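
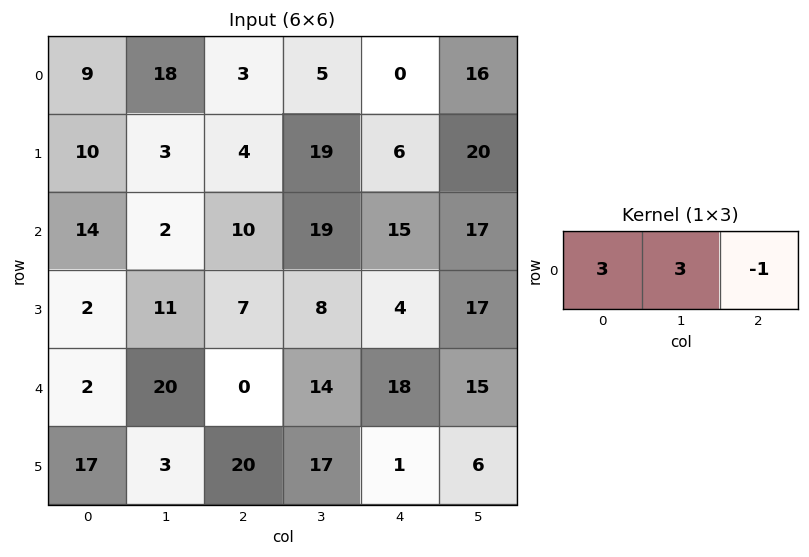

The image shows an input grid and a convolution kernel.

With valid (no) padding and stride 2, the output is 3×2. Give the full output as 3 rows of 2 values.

78 24
38 72
66 24

Output[0,0]: The receptive field on the input at this output position is [9 18 3]. Elementwise product with the kernel and sum: 9·3 + 18·3 + 3·-1.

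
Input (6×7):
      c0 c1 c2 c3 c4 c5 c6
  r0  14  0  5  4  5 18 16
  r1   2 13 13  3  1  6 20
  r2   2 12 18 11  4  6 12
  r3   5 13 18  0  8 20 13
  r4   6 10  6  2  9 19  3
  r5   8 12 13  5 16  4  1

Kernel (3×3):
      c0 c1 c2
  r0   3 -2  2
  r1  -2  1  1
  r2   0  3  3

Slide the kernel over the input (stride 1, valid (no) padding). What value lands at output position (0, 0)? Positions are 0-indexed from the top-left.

The receptive field on the input at this output position is [14 0 5 / 2 13 13 / 2 12 18]. Elementwise product with the kernel and sum: 14·3 + 0·-2 + 5·2 + 2·-2 + 13·1 + 13·1 + 12·3 + 18·3.

164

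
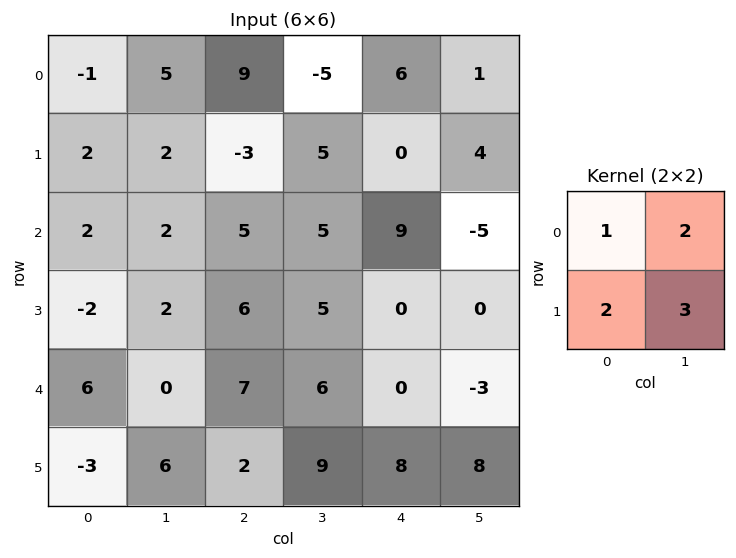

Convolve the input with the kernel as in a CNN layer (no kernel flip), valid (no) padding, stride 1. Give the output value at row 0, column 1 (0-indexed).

18

The receptive field on the input at this output position is [5 9 / 2 -3]. Elementwise product with the kernel and sum: 5·1 + 9·2 + 2·2 + -3·3.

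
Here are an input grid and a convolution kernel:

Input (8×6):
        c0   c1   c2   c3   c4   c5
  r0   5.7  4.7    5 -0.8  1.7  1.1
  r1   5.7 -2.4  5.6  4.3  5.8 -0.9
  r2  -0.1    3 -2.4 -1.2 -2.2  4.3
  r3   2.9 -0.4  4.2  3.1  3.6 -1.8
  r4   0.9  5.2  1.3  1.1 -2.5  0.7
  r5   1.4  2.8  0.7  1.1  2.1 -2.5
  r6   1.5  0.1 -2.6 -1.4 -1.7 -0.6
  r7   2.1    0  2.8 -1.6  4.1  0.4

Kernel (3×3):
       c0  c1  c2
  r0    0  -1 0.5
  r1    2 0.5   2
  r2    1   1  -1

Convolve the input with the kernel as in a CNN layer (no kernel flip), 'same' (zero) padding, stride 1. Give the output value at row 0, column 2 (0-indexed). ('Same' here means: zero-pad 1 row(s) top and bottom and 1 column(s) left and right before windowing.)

The receptive field on the zero-padded input at this output position is [0 0 0 / 4.7 5 -0.8 / -2.4 5.6 4.3]. Elementwise product with the kernel and sum: 0·-1 + 0·0.5 + 4.7·2 + 5·0.5 + -0.8·2 + -2.4·1 + 5.6·1 + 4.3·-1.

9.2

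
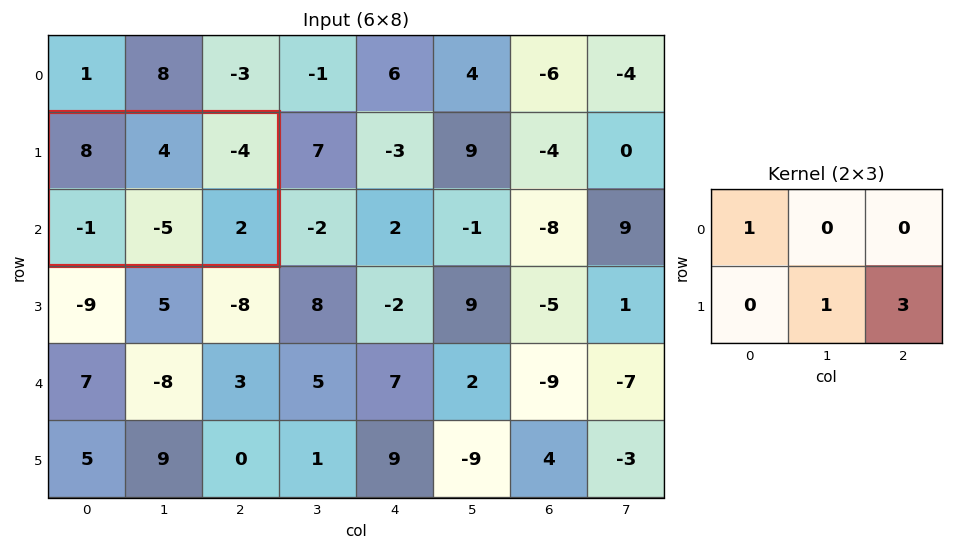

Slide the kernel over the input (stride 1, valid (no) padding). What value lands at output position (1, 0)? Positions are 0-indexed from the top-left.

9

The receptive field on the input at this output position is [8 4 -4 / -1 -5 2]. Elementwise product with the kernel and sum: 8·1 + -5·1 + 2·3.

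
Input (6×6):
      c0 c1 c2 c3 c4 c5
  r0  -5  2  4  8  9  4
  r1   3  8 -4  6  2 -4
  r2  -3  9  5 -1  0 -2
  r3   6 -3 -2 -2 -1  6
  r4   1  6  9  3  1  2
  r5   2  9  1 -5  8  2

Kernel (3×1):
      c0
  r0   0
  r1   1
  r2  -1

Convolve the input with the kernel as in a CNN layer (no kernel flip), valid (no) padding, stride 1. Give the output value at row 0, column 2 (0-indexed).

-9

The receptive field on the input at this output position is [4 / -4 / 5]. Elementwise product with the kernel and sum: -4·1 + 5·-1.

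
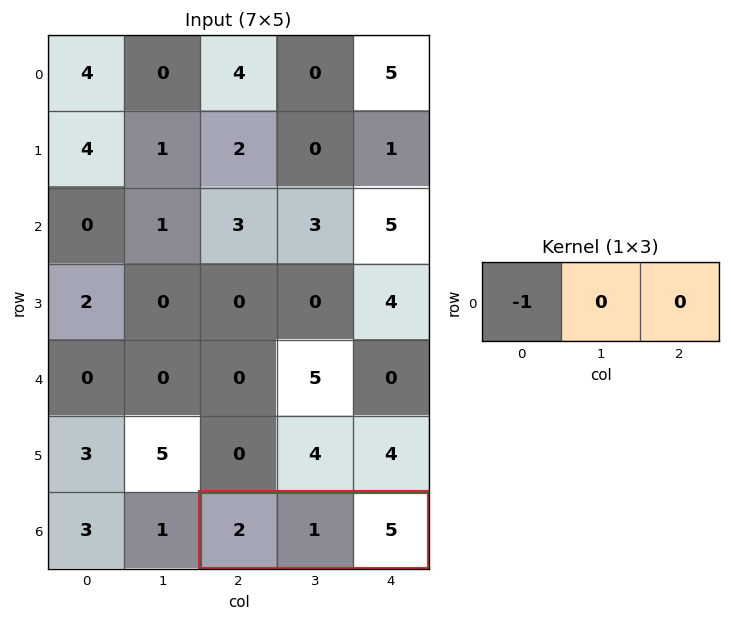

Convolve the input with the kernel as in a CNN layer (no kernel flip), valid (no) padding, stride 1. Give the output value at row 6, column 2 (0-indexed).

The receptive field on the input at this output position is [2 1 5]. Elementwise product with the kernel and sum: 2·-1.

-2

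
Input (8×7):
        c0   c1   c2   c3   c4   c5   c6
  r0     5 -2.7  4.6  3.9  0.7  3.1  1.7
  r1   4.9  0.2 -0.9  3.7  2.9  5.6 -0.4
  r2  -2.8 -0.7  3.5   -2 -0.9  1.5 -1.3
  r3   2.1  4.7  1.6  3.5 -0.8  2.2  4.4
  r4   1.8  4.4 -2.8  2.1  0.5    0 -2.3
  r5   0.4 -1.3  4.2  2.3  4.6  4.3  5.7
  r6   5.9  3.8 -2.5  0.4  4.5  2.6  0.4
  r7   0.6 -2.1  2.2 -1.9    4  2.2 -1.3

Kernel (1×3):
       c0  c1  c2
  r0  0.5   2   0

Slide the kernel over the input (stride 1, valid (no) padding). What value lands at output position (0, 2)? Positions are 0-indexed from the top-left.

The receptive field on the input at this output position is [4.6 3.9 0.7]. Elementwise product with the kernel and sum: 4.6·0.5 + 3.9·2.

10.1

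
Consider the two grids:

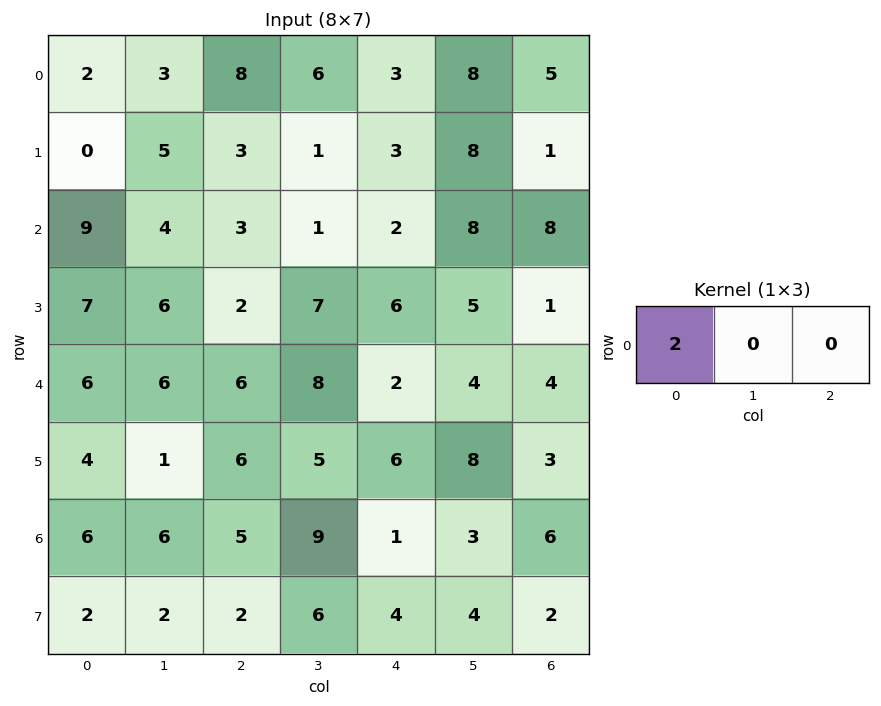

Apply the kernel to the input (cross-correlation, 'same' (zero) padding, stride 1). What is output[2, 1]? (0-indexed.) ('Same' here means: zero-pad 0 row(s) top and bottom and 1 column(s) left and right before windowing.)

The receptive field on the zero-padded input at this output position is [9 4 3]. Elementwise product with the kernel and sum: 9·2.

18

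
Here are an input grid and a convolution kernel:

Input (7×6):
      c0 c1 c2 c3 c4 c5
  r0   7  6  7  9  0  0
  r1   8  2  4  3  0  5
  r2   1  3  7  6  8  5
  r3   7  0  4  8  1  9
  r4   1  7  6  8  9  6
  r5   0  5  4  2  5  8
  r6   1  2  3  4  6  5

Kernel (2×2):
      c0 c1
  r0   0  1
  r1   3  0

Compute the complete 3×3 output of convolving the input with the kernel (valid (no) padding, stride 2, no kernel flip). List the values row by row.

30 21 0
24 18 8
7 20 21

Output[0,0]: The receptive field on the input at this output position is [7 6 / 8 2]. Elementwise product with the kernel and sum: 6·1 + 8·3.
Output[0,1]: The receptive field on the input at this output position is [7 9 / 4 3]. Elementwise product with the kernel and sum: 9·1 + 4·3.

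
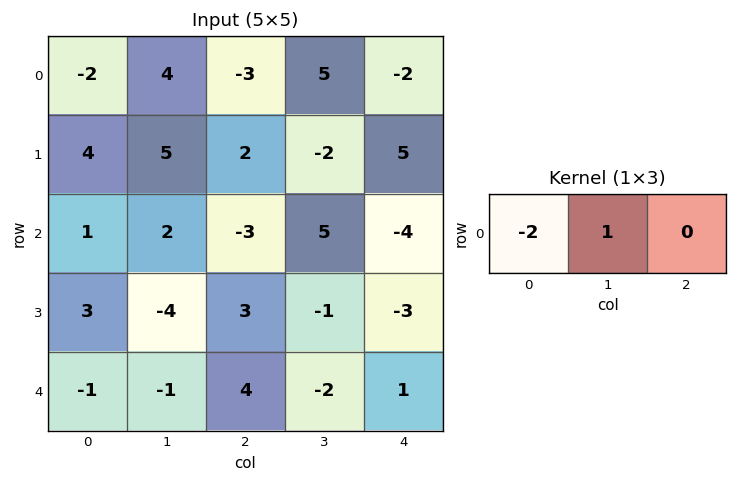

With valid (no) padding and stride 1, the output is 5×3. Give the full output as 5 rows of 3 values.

Output[0,0]: The receptive field on the input at this output position is [-2 4 -3]. Elementwise product with the kernel and sum: -2·-2 + 4·1.
Output[0,1]: The receptive field on the input at this output position is [4 -3 5]. Elementwise product with the kernel and sum: 4·-2 + -3·1.

8 -11 11
-3 -8 -6
0 -7 11
-10 11 -7
1 6 -10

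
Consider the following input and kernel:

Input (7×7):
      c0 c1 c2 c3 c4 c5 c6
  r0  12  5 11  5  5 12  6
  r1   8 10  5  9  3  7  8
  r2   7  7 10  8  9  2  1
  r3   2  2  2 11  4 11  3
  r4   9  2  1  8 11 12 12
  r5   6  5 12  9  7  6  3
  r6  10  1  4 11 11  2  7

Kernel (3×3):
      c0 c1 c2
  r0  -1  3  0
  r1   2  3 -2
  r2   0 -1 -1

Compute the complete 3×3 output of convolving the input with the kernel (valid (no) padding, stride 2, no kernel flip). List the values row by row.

22 18 39
17 24 8
-5 38 42

Output[0,0]: The receptive field on the input at this output position is [12 5 11 / 8 10 5 / 7 7 10]. Elementwise product with the kernel and sum: 12·-1 + 5·3 + 8·2 + 10·3 + 5·-2 + 7·-1 + 10·-1.
Output[0,1]: The receptive field on the input at this output position is [11 5 5 / 5 9 3 / 10 8 9]. Elementwise product with the kernel and sum: 11·-1 + 5·3 + 5·2 + 9·3 + 3·-2 + 8·-1 + 9·-1.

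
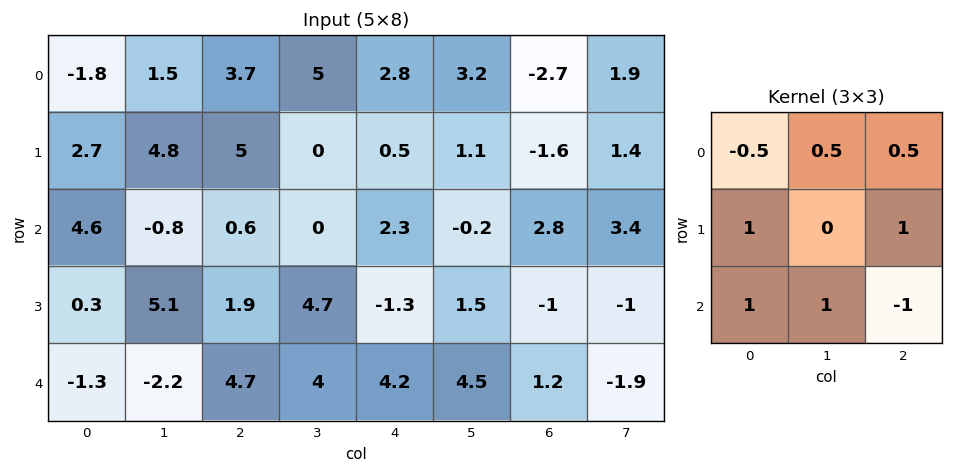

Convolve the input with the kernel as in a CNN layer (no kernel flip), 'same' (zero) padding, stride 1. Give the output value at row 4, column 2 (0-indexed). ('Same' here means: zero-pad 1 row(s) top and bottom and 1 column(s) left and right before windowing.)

2.55

The receptive field on the zero-padded input at this output position is [5.1 1.9 4.7 / -2.2 4.7 4 / 0 0 0]. Elementwise product with the kernel and sum: 5.1·-0.5 + 1.9·0.5 + 4.7·0.5 + -2.2·1 + 4·1 + 0·1 + 0·1 + 0·-1.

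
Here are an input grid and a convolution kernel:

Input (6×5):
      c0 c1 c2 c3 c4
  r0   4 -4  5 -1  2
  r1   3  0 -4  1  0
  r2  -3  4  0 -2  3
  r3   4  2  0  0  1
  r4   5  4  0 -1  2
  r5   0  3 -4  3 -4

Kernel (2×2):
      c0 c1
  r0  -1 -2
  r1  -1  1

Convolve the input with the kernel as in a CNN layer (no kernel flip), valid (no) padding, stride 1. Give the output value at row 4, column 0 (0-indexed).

-10

The receptive field on the input at this output position is [5 4 / 0 3]. Elementwise product with the kernel and sum: 5·-1 + 4·-2 + 0·-1 + 3·1.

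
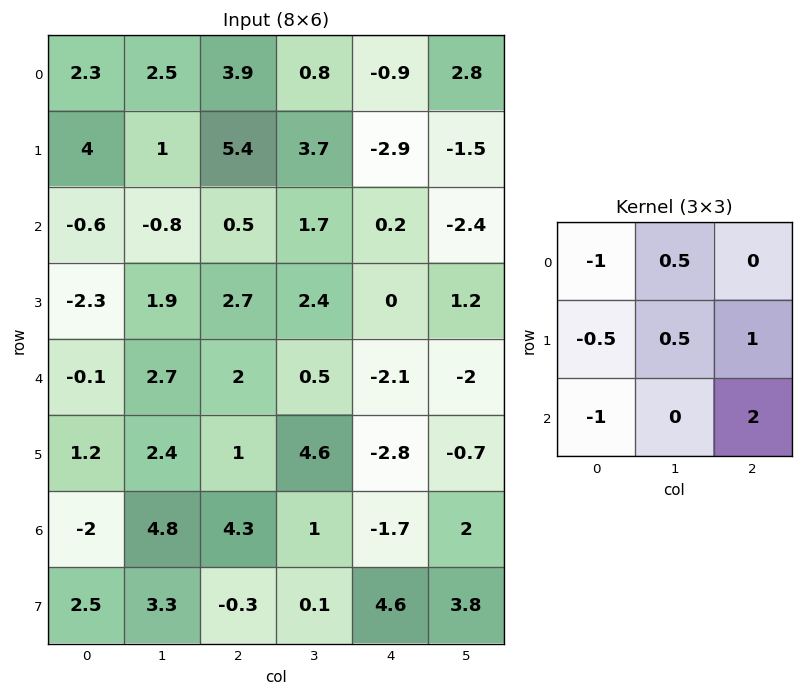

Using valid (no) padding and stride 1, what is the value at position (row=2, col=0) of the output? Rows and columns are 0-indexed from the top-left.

The receptive field on the input at this output position is [-0.6 -0.8 0.5 / -2.3 1.9 2.7 / -0.1 2.7 2]. Elementwise product with the kernel and sum: -0.6·-1 + -0.8·0.5 + -2.3·-0.5 + 1.9·0.5 + 2.7·1 + -0.1·-1 + 2·2.

9.1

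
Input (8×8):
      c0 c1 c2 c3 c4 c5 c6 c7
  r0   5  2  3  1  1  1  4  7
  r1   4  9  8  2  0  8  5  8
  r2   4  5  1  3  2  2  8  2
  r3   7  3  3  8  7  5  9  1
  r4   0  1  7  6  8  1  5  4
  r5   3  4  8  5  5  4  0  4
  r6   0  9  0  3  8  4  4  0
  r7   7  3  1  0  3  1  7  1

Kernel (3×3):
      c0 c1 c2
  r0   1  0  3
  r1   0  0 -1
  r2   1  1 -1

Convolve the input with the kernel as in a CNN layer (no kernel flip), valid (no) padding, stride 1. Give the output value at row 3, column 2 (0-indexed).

The receptive field on the input at this output position is [3 8 7 / 7 6 8 / 8 5 5]. Elementwise product with the kernel and sum: 3·1 + 7·3 + 8·-1 + 8·1 + 5·1 + 5·-1.

24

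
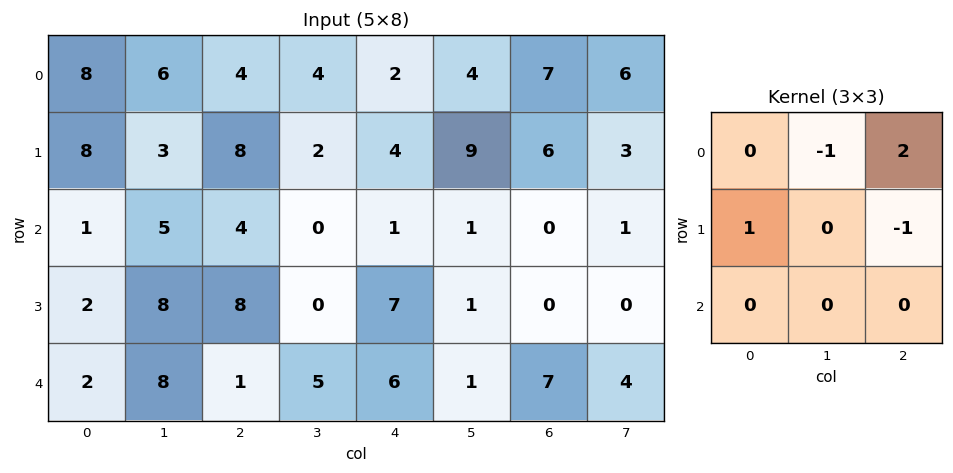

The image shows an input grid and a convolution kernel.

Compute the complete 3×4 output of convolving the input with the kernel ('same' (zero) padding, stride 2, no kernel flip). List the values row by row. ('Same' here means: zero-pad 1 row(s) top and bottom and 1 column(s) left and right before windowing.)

-6 2 0 -2
-7 1 13 0
6 -5 -1 -3

Output[0,0]: The receptive field on the zero-padded input at this output position is [0 0 0 / 0 8 6 / 0 8 3]. Elementwise product with the kernel and sum: 0·-1 + 0·2 + 0·1 + 6·-1.
Output[0,1]: The receptive field on the zero-padded input at this output position is [0 0 0 / 6 4 4 / 3 8 2]. Elementwise product with the kernel and sum: 0·-1 + 0·2 + 6·1 + 4·-1.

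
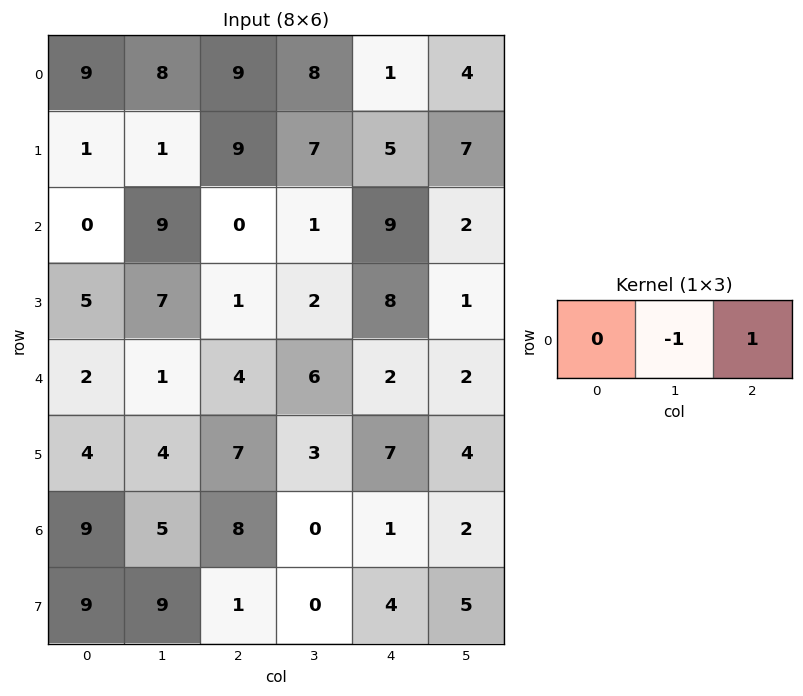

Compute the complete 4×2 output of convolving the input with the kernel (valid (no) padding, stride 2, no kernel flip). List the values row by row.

Output[0,0]: The receptive field on the input at this output position is [9 8 9]. Elementwise product with the kernel and sum: 8·-1 + 9·1.
Output[0,1]: The receptive field on the input at this output position is [9 8 1]. Elementwise product with the kernel and sum: 8·-1 + 1·1.

1 -7
-9 8
3 -4
3 1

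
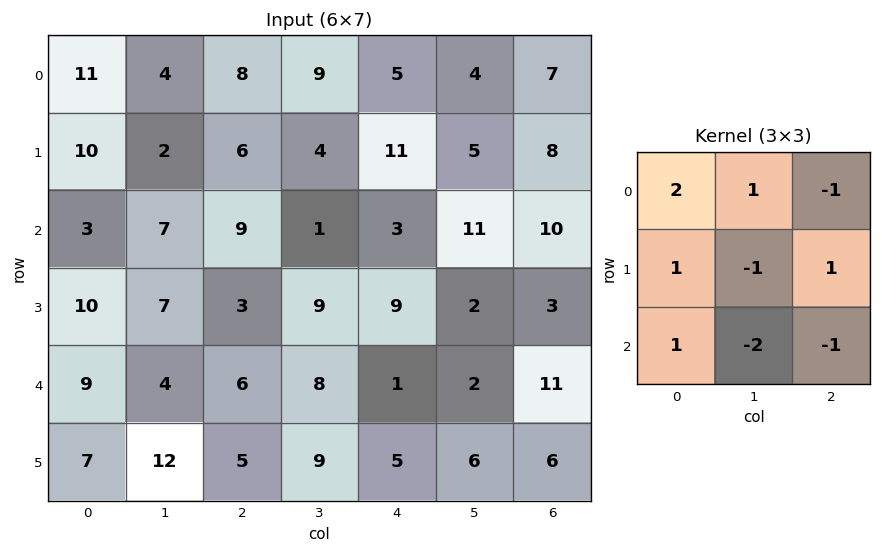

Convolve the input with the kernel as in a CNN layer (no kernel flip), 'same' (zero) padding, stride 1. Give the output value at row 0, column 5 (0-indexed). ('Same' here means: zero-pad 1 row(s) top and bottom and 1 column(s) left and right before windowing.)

1

The receptive field on the zero-padded input at this output position is [0 0 0 / 5 4 7 / 11 5 8]. Elementwise product with the kernel and sum: 0·2 + 0·1 + 0·-1 + 5·1 + 4·-1 + 7·1 + 11·1 + 5·-2 + 8·-1.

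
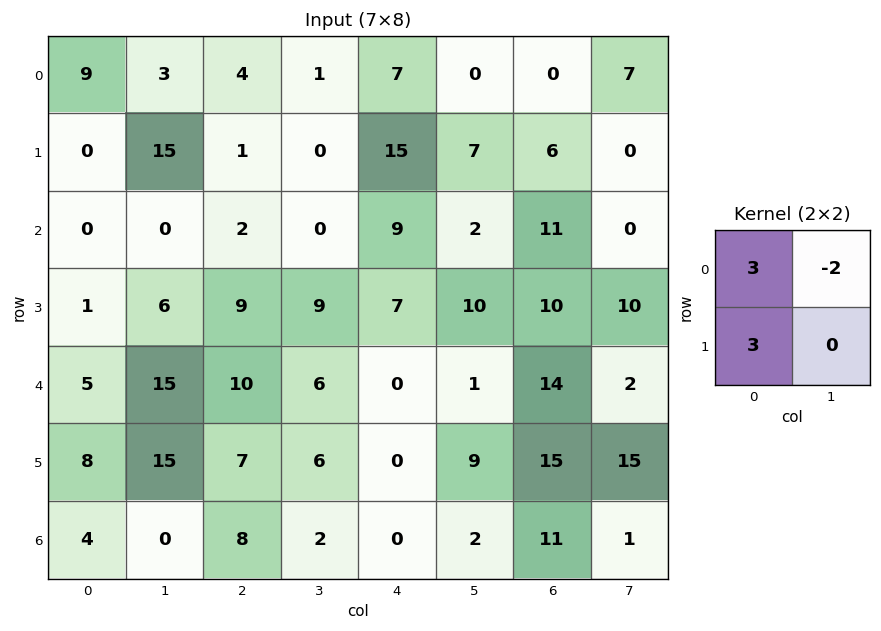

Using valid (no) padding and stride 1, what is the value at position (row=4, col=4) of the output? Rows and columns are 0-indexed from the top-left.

-2

The receptive field on the input at this output position is [0 1 / 0 9]. Elementwise product with the kernel and sum: 0·3 + 1·-2 + 0·3.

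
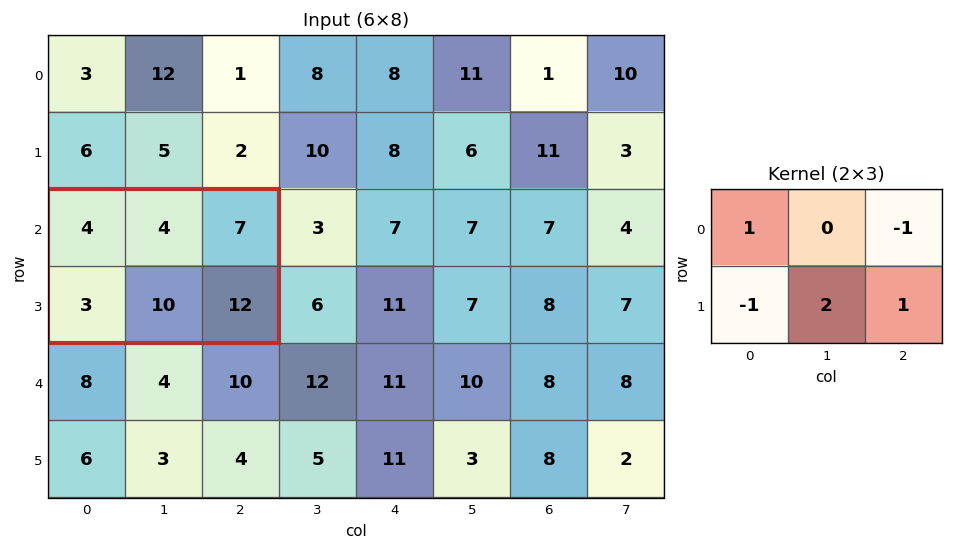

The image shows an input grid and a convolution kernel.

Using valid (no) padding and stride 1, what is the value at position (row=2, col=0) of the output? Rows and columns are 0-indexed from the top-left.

The receptive field on the input at this output position is [4 4 7 / 3 10 12]. Elementwise product with the kernel and sum: 4·1 + 7·-1 + 3·-1 + 10·2 + 12·1.

26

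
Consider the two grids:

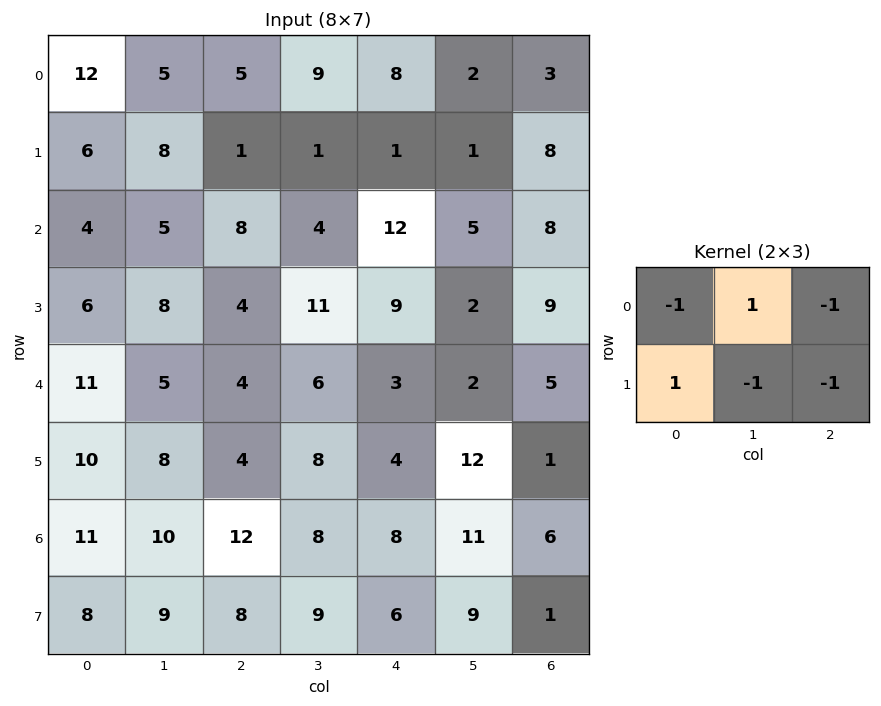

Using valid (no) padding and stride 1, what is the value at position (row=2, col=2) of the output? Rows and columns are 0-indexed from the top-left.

The receptive field on the input at this output position is [8 4 12 / 4 11 9]. Elementwise product with the kernel and sum: 8·-1 + 4·1 + 12·-1 + 4·1 + 11·-1 + 9·-1.

-32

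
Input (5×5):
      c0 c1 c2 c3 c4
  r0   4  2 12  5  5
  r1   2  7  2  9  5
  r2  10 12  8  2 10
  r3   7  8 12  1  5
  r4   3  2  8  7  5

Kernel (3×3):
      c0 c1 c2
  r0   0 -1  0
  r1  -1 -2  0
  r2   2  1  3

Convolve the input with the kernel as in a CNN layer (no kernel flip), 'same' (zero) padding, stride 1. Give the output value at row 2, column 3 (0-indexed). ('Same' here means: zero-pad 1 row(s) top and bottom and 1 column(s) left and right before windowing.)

19

The receptive field on the zero-padded input at this output position is [2 9 5 / 8 2 10 / 12 1 5]. Elementwise product with the kernel and sum: 9·-1 + 8·-1 + 2·-2 + 12·2 + 1·1 + 5·3.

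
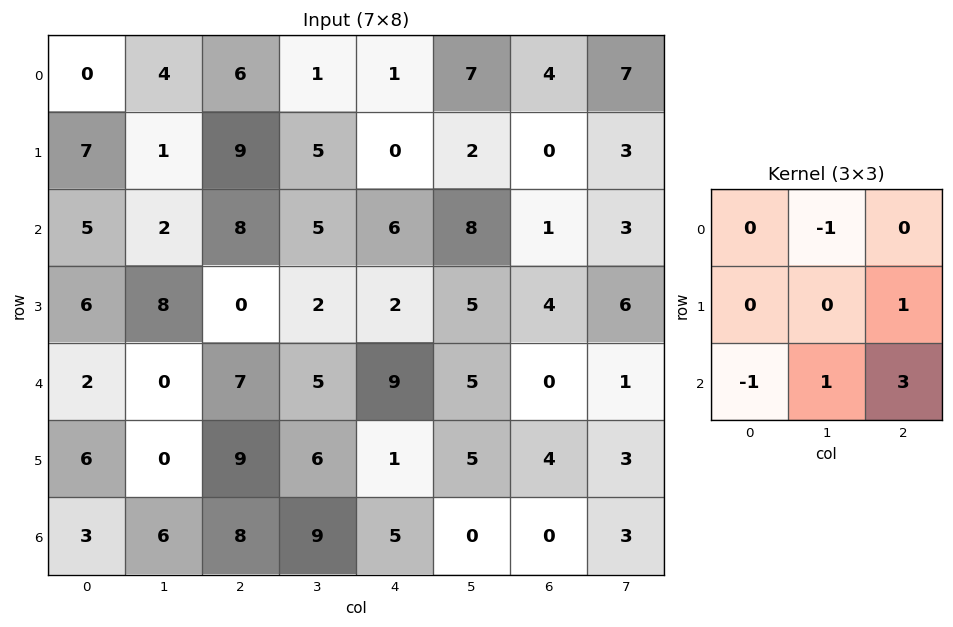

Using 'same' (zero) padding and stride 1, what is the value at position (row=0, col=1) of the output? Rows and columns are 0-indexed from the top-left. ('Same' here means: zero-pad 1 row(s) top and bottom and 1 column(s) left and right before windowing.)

27

The receptive field on the zero-padded input at this output position is [0 0 0 / 0 4 6 / 7 1 9]. Elementwise product with the kernel and sum: 0·-1 + 6·1 + 7·-1 + 1·1 + 9·3.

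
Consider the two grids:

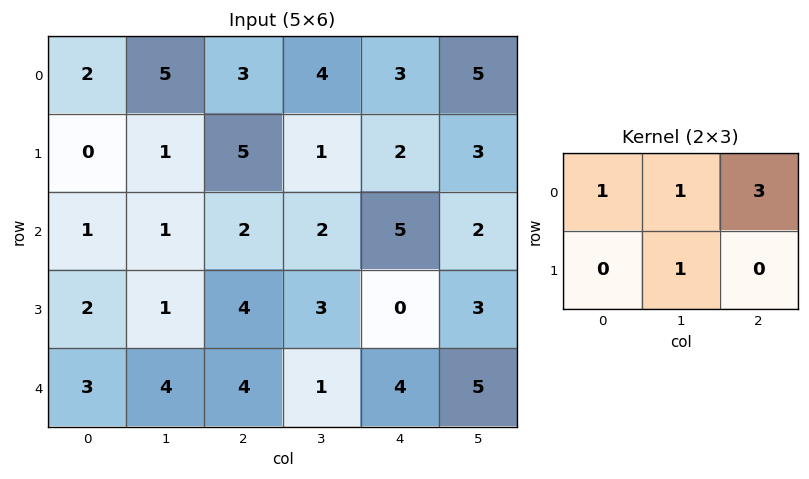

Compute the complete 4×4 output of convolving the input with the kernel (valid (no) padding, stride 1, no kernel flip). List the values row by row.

Output[0,0]: The receptive field on the input at this output position is [2 5 3 / 0 1 5]. Elementwise product with the kernel and sum: 2·1 + 5·1 + 3·3 + 1·1.

17 25 17 24
17 11 14 17
9 13 22 13
19 18 8 16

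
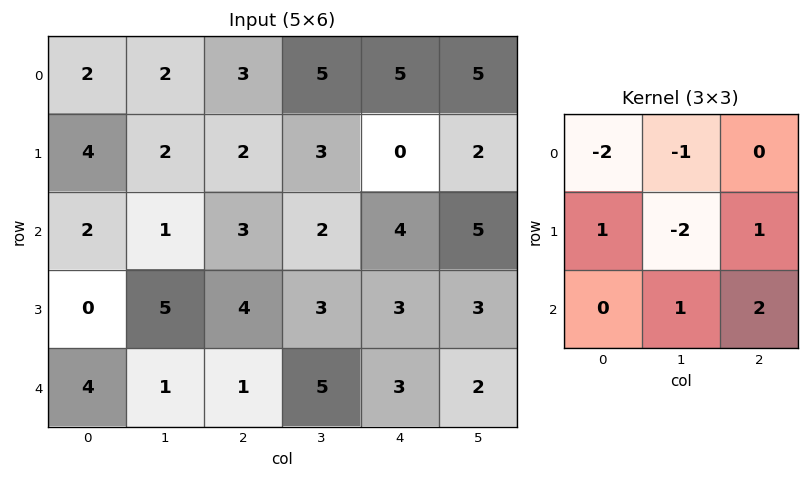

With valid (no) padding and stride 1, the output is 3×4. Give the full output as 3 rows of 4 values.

3 1 -5 4
6 1 5 2
-8 6 4 -1

Output[0,0]: The receptive field on the input at this output position is [2 2 3 / 4 2 2 / 2 1 3]. Elementwise product with the kernel and sum: 2·-2 + 2·-1 + 4·1 + 2·-2 + 2·1 + 1·1 + 3·2.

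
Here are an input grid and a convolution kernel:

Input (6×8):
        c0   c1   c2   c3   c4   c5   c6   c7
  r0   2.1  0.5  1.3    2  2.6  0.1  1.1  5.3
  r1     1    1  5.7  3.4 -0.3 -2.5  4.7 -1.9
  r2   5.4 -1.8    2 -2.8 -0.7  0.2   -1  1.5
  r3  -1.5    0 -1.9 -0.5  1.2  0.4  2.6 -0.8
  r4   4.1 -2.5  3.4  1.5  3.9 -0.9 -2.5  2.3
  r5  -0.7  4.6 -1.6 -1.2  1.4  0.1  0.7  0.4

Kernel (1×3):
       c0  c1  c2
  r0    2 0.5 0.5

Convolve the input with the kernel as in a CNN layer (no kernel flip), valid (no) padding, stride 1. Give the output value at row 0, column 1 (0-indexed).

2.65

The receptive field on the input at this output position is [0.5 1.3 2]. Elementwise product with the kernel and sum: 0.5·2 + 1.3·0.5 + 2·0.5.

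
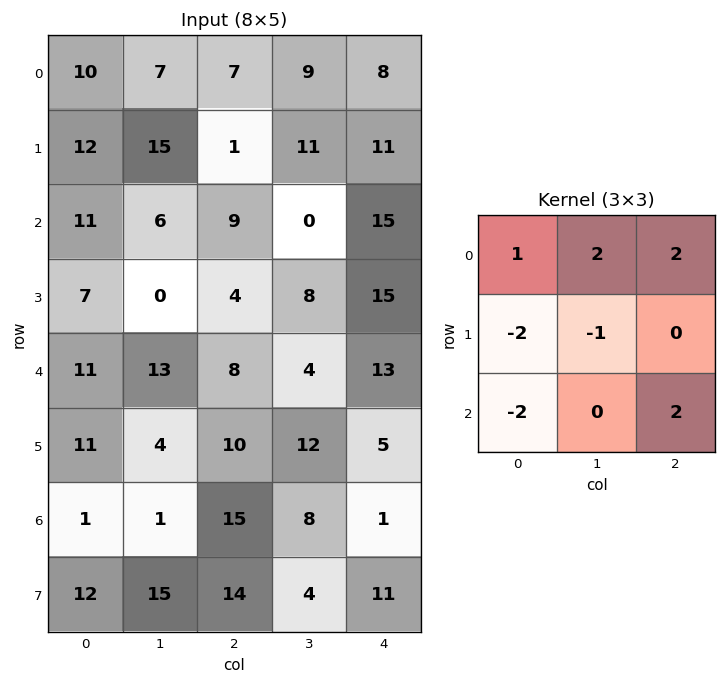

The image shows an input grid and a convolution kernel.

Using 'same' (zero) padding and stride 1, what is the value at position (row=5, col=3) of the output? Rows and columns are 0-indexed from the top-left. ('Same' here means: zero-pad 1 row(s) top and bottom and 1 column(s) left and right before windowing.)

-18

The receptive field on the zero-padded input at this output position is [8 4 13 / 10 12 5 / 15 8 1]. Elementwise product with the kernel and sum: 8·1 + 4·2 + 13·2 + 10·-2 + 12·-1 + 15·-2 + 1·2.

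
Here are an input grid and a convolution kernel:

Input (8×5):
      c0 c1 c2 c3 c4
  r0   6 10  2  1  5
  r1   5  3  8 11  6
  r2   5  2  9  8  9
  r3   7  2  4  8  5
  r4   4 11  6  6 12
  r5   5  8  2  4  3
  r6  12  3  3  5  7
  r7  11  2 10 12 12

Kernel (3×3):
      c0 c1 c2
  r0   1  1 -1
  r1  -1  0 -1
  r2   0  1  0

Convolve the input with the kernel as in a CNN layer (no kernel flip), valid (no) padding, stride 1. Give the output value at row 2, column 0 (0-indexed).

-2

The receptive field on the input at this output position is [5 2 9 / 7 2 4 / 4 11 6]. Elementwise product with the kernel and sum: 5·1 + 2·1 + 9·-1 + 7·-1 + 4·-1 + 11·1.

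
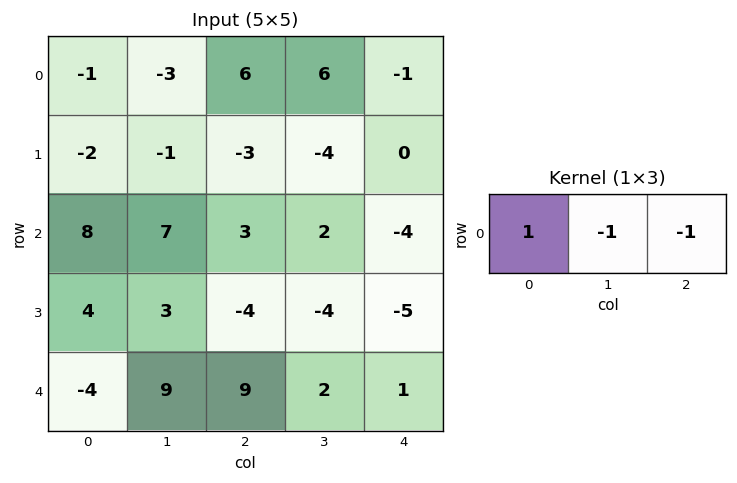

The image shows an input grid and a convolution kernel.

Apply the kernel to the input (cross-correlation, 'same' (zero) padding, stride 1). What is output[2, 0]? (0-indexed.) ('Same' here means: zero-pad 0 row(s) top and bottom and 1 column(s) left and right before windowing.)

The receptive field on the zero-padded input at this output position is [0 8 7]. Elementwise product with the kernel and sum: 0·1 + 8·-1 + 7·-1.

-15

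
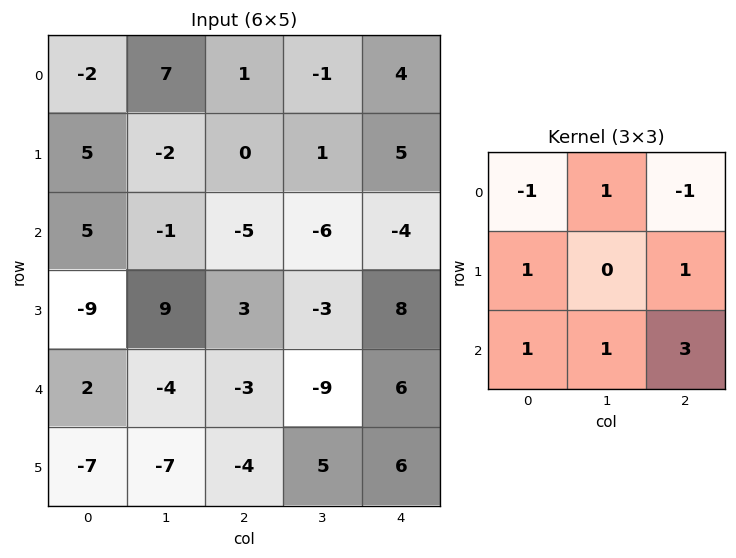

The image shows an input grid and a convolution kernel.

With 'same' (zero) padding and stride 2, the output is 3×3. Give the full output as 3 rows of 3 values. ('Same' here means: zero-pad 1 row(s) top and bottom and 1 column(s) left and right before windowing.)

Output[0,0]: The receptive field on the zero-padded input at this output position is [0 0 0 / 0 -2 7 / 0 5 -2]. Elementwise product with the kernel and sum: 0·-1 + 0·1 + 0·-1 + 0·1 + 7·1 + 0·1 + 5·1 + -2·3.
Output[0,1]: The receptive field on the zero-padded input at this output position is [0 0 0 / 7 1 -1 / -2 0 1]. Elementwise product with the kernel and sum: 0·-1 + 0·1 + 0·-1 + 7·1 + -1·1 + -2·1 + 0·1 + 1·3.

6 7 5
24 -3 3
-50 -12 13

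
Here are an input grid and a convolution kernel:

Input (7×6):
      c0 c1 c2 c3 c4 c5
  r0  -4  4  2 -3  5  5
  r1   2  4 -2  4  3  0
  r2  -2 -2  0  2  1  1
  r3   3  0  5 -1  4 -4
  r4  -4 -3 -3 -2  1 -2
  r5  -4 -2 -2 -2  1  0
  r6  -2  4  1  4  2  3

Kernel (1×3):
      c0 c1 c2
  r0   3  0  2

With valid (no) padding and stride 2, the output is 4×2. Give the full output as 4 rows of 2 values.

-8 16
-6 2
-18 -7
-4 7

Output[0,0]: The receptive field on the input at this output position is [-4 4 2]. Elementwise product with the kernel and sum: -4·3 + 2·2.
Output[0,1]: The receptive field on the input at this output position is [2 -3 5]. Elementwise product with the kernel and sum: 2·3 + 5·2.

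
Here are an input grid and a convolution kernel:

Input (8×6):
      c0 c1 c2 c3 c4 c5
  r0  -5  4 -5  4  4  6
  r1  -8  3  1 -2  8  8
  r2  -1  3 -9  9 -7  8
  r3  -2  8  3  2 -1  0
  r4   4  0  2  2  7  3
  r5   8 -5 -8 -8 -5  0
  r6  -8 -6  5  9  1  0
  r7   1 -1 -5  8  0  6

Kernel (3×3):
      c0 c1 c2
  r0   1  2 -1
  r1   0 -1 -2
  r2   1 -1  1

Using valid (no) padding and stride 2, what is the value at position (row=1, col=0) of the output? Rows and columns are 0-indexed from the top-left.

6

The receptive field on the input at this output position is [-1 3 -9 / -2 8 3 / 4 0 2]. Elementwise product with the kernel and sum: -1·1 + 3·2 + -9·-1 + 8·-1 + 3·-2 + 4·1 + 0·-1 + 2·1.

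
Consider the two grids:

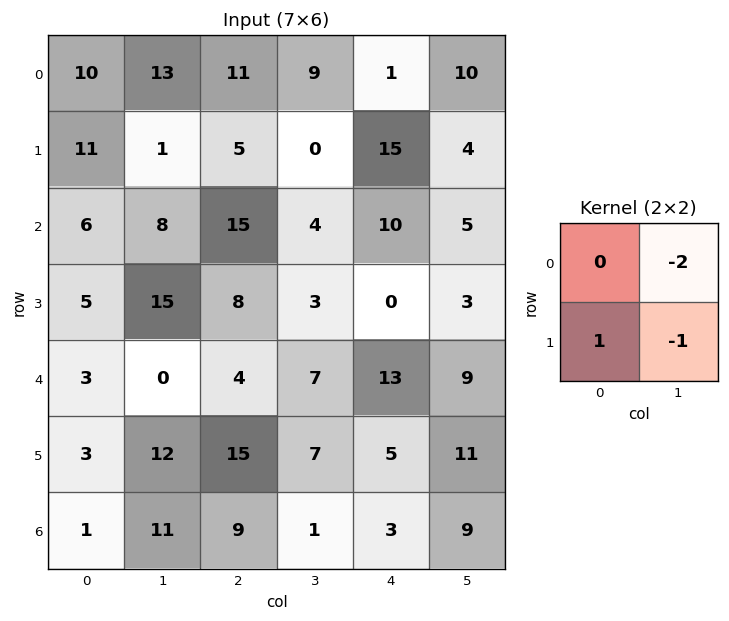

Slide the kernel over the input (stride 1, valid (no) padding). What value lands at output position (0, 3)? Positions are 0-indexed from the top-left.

The receptive field on the input at this output position is [9 1 / 0 15]. Elementwise product with the kernel and sum: 1·-2 + 0·1 + 15·-1.

-17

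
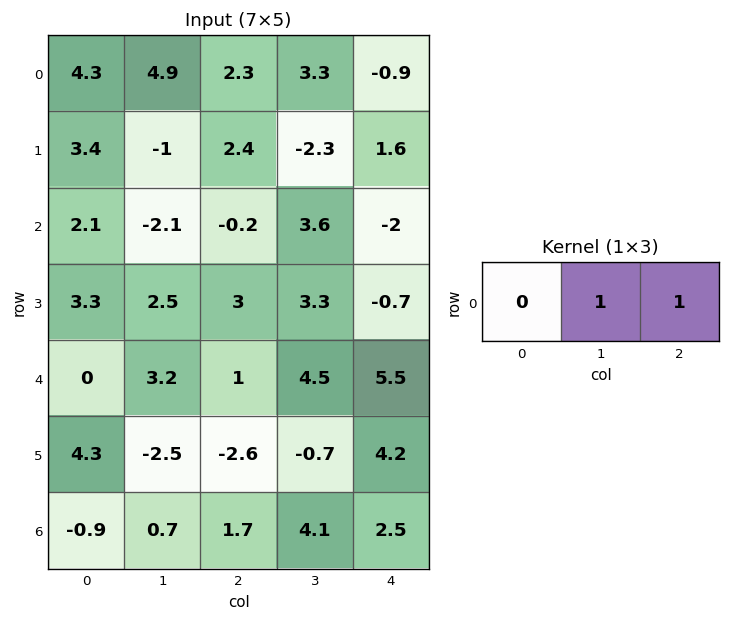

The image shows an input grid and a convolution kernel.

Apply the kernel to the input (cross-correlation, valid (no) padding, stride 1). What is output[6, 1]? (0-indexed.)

The receptive field on the input at this output position is [0.7 1.7 4.1]. Elementwise product with the kernel and sum: 1.7·1 + 4.1·1.

5.8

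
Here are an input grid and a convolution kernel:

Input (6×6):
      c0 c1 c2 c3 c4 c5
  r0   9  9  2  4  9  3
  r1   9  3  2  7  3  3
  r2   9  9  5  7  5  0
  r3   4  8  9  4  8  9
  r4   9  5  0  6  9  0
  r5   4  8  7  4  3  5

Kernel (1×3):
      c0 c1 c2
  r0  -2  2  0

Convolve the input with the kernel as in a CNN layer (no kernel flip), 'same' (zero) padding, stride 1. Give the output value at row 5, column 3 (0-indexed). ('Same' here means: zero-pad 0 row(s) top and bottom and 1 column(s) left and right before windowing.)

The receptive field on the zero-padded input at this output position is [7 4 3]. Elementwise product with the kernel and sum: 7·-2 + 4·2.

-6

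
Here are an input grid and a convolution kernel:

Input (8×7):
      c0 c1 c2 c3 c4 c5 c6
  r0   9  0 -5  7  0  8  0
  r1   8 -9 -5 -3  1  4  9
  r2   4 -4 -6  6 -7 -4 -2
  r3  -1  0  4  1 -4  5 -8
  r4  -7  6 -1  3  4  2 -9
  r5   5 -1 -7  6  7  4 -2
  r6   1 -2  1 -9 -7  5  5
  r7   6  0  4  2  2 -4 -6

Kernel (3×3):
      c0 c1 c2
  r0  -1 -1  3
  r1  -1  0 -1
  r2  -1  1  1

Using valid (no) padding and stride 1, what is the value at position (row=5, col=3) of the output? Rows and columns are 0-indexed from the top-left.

-1

The receptive field on the input at this output position is [6 7 4 / -9 -7 5 / 2 2 -4]. Elementwise product with the kernel and sum: 6·-1 + 7·-1 + 4·3 + -9·-1 + 5·-1 + 2·-1 + 2·1 + -4·1.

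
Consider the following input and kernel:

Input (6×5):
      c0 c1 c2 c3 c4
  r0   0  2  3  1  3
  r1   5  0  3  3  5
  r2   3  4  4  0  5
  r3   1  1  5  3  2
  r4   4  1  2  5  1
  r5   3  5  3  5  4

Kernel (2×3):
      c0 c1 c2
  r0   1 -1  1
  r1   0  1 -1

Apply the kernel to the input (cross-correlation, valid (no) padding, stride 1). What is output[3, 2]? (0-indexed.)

8

The receptive field on the input at this output position is [5 3 2 / 2 5 1]. Elementwise product with the kernel and sum: 5·1 + 3·-1 + 2·1 + 5·1 + 1·-1.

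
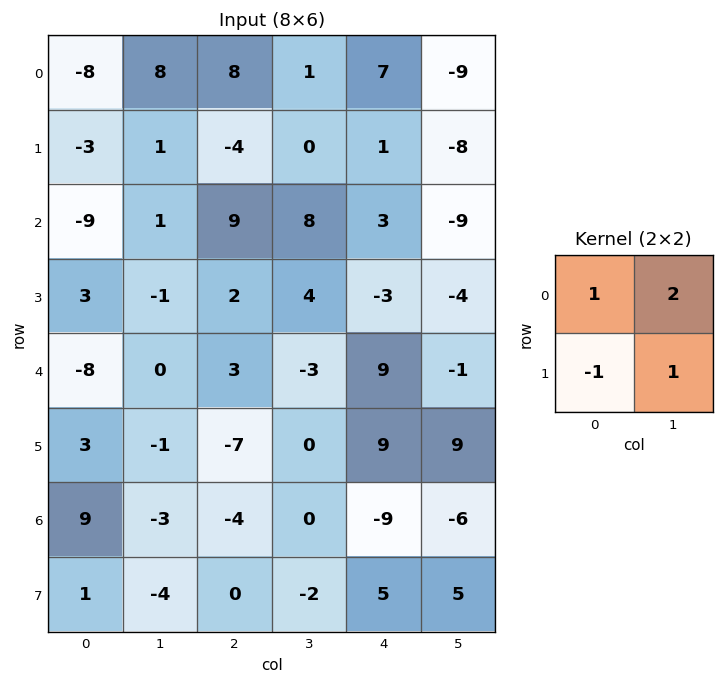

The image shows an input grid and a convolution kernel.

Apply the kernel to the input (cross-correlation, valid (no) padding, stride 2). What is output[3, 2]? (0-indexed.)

The receptive field on the input at this output position is [-9 -6 / 5 5]. Elementwise product with the kernel and sum: -9·1 + -6·2 + 5·-1 + 5·1.

-21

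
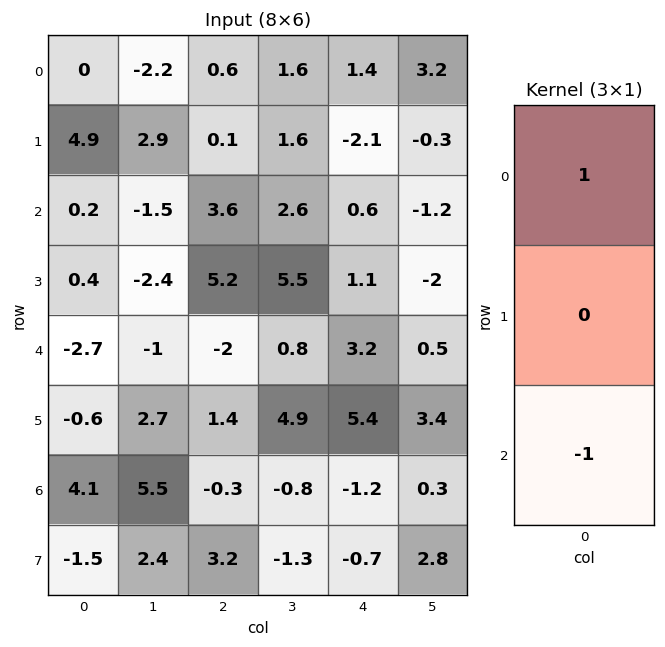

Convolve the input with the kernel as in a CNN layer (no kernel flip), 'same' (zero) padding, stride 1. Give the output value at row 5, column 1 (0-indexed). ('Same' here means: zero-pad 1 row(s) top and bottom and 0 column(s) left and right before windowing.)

-6.5

The receptive field on the zero-padded input at this output position is [-1 / 2.7 / 5.5]. Elementwise product with the kernel and sum: -1·1 + 5.5·-1.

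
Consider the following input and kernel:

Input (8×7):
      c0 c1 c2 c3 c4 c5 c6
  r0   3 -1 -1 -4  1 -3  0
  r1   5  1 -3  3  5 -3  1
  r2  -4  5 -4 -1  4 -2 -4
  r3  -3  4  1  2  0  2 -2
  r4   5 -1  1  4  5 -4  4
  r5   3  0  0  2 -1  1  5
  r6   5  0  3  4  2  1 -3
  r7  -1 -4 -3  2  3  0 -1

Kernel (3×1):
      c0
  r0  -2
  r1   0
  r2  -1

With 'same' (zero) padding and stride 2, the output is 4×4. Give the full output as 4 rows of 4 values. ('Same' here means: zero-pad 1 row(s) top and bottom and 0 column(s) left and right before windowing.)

-5 3 -5 -1
-7 5 -10 0
3 -2 1 -1
-5 3 -1 -9

Output[0,0]: The receptive field on the zero-padded input at this output position is [0 / 3 / 5]. Elementwise product with the kernel and sum: 0·-2 + 5·-1.
Output[0,1]: The receptive field on the zero-padded input at this output position is [0 / -1 / -3]. Elementwise product with the kernel and sum: 0·-2 + -3·-1.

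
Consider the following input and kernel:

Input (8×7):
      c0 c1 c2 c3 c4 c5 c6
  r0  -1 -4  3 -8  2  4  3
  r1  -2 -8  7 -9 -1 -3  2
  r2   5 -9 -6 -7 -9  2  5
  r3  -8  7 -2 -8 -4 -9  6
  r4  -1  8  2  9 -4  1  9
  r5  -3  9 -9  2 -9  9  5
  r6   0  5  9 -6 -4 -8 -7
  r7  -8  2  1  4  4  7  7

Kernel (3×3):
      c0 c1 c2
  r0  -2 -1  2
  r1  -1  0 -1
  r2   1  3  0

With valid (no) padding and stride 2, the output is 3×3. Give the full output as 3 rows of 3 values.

-15 -27 -6
20 36 23
25 -12 1

Output[0,0]: The receptive field on the input at this output position is [-1 -4 3 / -2 -8 7 / 5 -9 -6]. Elementwise product with the kernel and sum: -1·-2 + -4·-1 + 3·2 + -2·-1 + 7·-1 + 5·1 + -9·3.
Output[0,1]: The receptive field on the input at this output position is [3 -8 2 / 7 -9 -1 / -6 -7 -9]. Elementwise product with the kernel and sum: 3·-2 + -8·-1 + 2·2 + 7·-1 + -1·-1 + -6·1 + -7·3.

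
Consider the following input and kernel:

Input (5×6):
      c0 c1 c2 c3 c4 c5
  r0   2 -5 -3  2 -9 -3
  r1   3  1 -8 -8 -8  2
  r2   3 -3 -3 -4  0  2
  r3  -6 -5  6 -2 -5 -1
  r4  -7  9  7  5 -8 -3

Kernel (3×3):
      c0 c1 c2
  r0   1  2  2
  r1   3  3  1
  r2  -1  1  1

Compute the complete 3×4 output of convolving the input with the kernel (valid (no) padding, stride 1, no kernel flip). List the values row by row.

-19 -40 -74 -62
-7 -44 -74 -34
-13 -13 -14 -38

Output[0,0]: The receptive field on the input at this output position is [2 -5 -3 / 3 1 -8 / 3 -3 -3]. Elementwise product with the kernel and sum: 2·1 + -5·2 + -3·2 + 3·3 + 1·3 + -8·1 + 3·-1 + -3·1 + -3·1.
Output[0,1]: The receptive field on the input at this output position is [-5 -3 2 / 1 -8 -8 / -3 -3 -4]. Elementwise product with the kernel and sum: -5·1 + -3·2 + 2·2 + 1·3 + -8·3 + -8·1 + -3·-1 + -3·1 + -4·1.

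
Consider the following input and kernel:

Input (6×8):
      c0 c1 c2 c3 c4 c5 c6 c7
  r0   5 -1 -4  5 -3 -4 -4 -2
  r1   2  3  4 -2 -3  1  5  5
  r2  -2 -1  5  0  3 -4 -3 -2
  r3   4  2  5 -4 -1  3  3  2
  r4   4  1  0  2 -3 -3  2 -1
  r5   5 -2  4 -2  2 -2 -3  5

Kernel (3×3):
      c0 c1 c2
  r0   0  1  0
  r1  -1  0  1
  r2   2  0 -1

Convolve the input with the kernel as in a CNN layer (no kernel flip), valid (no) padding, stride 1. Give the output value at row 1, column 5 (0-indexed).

11

The receptive field on the input at this output position is [1 5 5 / -4 -3 -2 / 3 3 2]. Elementwise product with the kernel and sum: 5·1 + -4·-1 + -2·1 + 3·2 + 2·-1.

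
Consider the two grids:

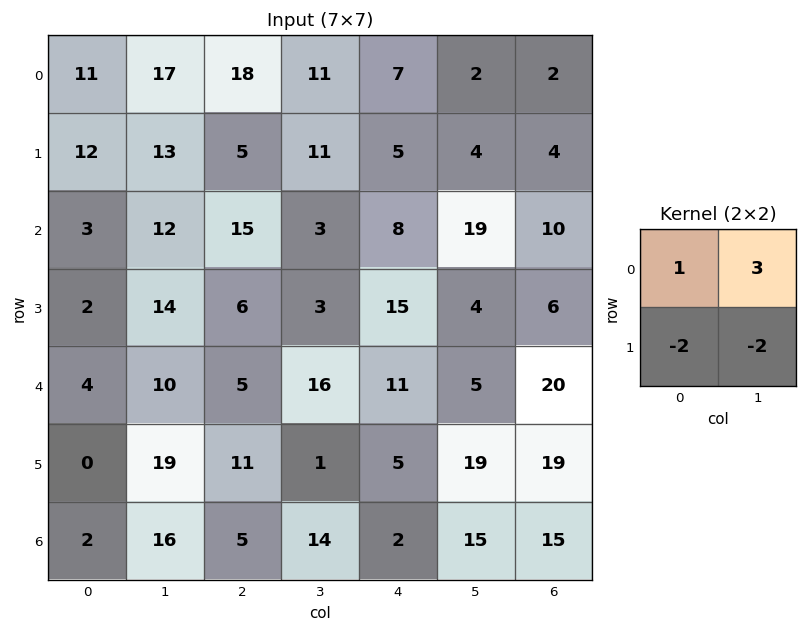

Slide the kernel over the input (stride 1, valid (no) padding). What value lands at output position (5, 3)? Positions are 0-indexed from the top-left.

-16

The receptive field on the input at this output position is [1 5 / 14 2]. Elementwise product with the kernel and sum: 1·1 + 5·3 + 14·-2 + 2·-2.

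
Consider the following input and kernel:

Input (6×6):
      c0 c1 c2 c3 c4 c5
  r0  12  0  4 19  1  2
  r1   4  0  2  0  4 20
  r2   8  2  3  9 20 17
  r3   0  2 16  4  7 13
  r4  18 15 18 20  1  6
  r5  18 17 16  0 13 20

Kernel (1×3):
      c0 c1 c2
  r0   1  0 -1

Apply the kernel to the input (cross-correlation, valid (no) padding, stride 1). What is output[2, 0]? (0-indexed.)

5

The receptive field on the input at this output position is [8 2 3]. Elementwise product with the kernel and sum: 8·1 + 3·-1.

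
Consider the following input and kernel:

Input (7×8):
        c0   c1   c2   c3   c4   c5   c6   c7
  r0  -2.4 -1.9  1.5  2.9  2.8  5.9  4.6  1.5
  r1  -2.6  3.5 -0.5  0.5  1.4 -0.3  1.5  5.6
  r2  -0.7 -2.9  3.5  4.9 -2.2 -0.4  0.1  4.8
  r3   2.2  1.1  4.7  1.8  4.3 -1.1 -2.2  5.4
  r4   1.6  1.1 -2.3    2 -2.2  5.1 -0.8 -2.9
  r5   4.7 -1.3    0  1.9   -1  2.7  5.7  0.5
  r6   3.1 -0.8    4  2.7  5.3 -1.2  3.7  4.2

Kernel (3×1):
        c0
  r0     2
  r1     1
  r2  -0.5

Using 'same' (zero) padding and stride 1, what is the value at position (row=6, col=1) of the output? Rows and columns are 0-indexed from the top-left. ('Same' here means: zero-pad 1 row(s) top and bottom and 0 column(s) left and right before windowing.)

-3.4

The receptive field on the zero-padded input at this output position is [-1.3 / -0.8 / 0]. Elementwise product with the kernel and sum: -1.3·2 + -0.8·1 + 0·-0.5.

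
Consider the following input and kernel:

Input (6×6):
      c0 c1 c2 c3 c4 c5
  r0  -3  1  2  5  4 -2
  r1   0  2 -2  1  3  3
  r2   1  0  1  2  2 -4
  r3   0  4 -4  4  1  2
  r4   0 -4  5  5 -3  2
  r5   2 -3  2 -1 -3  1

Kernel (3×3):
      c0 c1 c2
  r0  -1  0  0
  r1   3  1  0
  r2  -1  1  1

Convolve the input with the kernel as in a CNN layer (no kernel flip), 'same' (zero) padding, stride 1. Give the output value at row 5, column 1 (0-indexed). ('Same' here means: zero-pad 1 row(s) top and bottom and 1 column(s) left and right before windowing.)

3

The receptive field on the zero-padded input at this output position is [0 -4 5 / 2 -3 2 / 0 0 0]. Elementwise product with the kernel and sum: 0·-1 + 2·3 + -3·1 + 0·-1 + 0·1 + 0·1.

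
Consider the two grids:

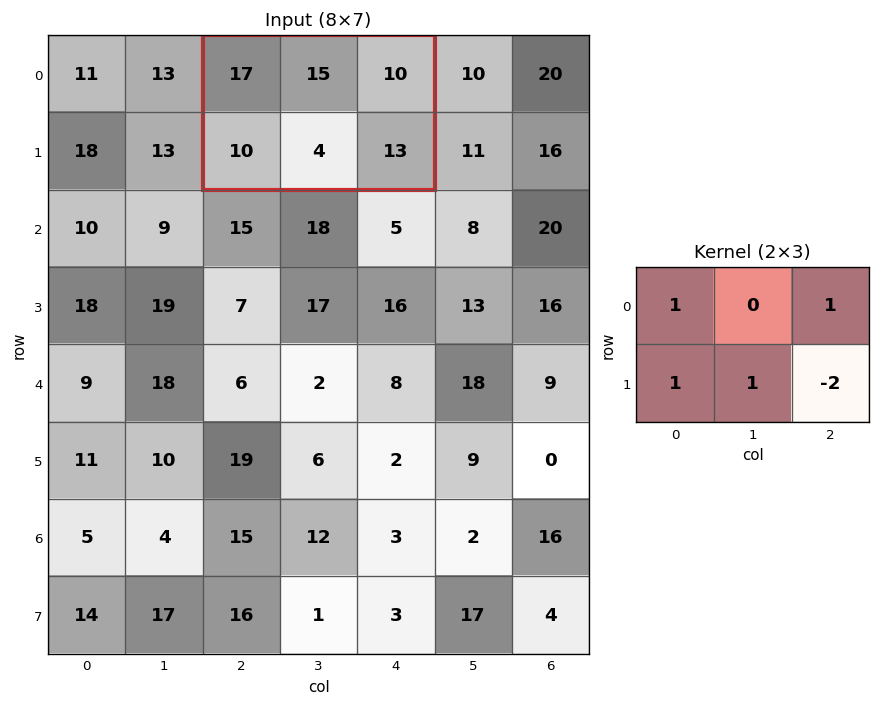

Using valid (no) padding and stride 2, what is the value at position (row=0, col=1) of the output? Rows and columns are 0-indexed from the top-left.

15

The receptive field on the input at this output position is [17 15 10 / 10 4 13]. Elementwise product with the kernel and sum: 17·1 + 10·1 + 10·1 + 4·1 + 13·-2.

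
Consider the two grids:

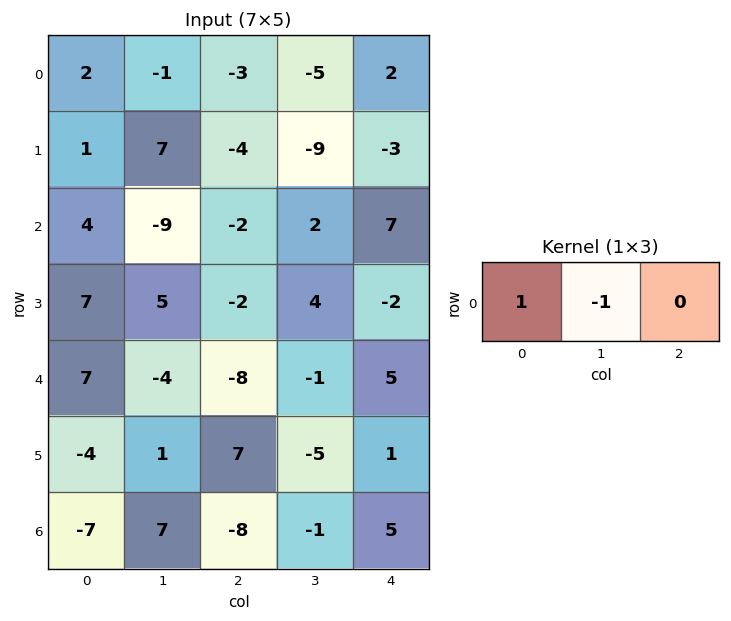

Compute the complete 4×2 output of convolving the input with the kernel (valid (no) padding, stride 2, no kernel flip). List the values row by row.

Output[0,0]: The receptive field on the input at this output position is [2 -1 -3]. Elementwise product with the kernel and sum: 2·1 + -1·-1.
Output[0,1]: The receptive field on the input at this output position is [-3 -5 2]. Elementwise product with the kernel and sum: -3·1 + -5·-1.

3 2
13 -4
11 -7
-14 -7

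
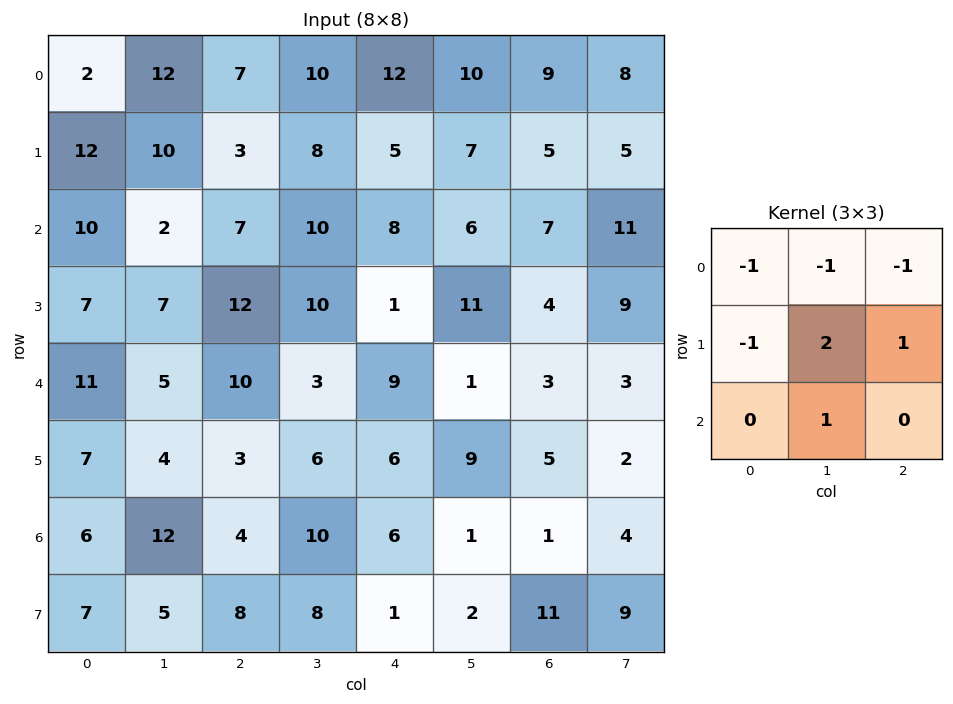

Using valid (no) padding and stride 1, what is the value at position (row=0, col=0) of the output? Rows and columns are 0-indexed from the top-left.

-8

The receptive field on the input at this output position is [2 12 7 / 12 10 3 / 10 2 7]. Elementwise product with the kernel and sum: 2·-1 + 12·-1 + 7·-1 + 12·-1 + 10·2 + 3·1 + 2·1.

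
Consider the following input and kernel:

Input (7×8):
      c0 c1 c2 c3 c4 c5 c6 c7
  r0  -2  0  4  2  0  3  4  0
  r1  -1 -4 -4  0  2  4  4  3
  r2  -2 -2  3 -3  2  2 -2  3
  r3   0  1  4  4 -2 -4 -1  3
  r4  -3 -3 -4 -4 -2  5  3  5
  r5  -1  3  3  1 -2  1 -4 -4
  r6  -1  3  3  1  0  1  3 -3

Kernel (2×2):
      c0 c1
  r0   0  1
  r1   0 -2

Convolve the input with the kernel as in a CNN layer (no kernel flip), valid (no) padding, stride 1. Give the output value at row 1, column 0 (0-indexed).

The receptive field on the input at this output position is [-1 -4 / -2 -2]. Elementwise product with the kernel and sum: -4·1 + -2·-2.

0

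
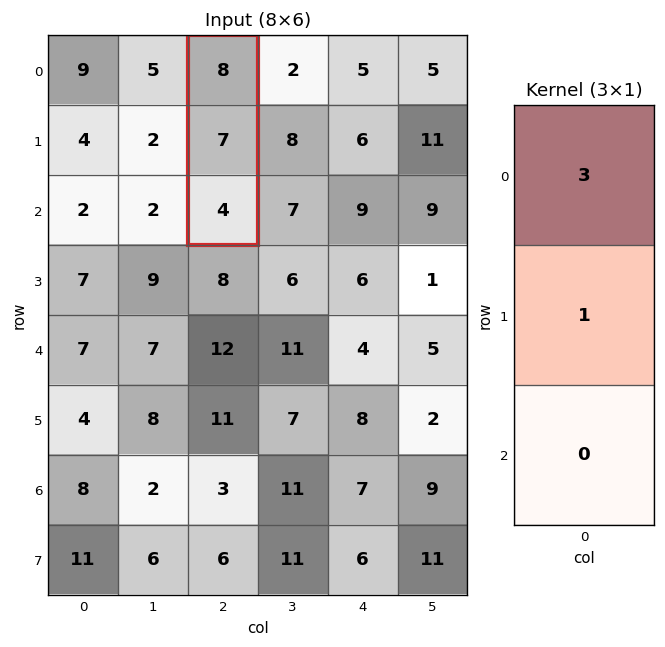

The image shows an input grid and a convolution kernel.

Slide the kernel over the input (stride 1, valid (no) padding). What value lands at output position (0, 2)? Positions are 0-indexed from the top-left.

31

The receptive field on the input at this output position is [8 / 7 / 4]. Elementwise product with the kernel and sum: 8·3 + 7·1.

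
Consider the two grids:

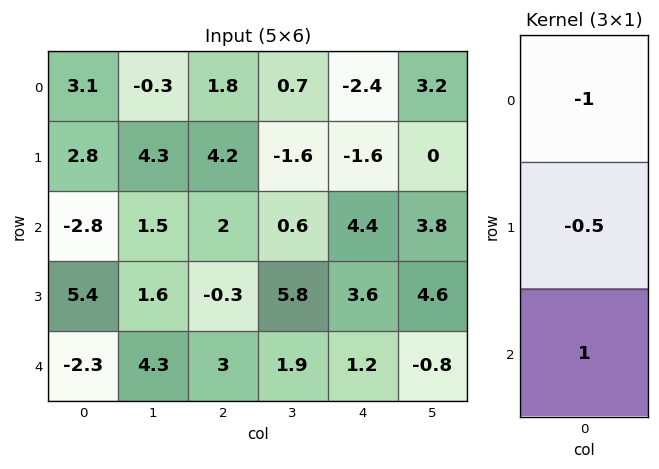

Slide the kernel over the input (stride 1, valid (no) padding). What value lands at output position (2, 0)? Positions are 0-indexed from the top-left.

-2.2

The receptive field on the input at this output position is [-2.8 / 5.4 / -2.3]. Elementwise product with the kernel and sum: -2.8·-1 + 5.4·-0.5 + -2.3·1.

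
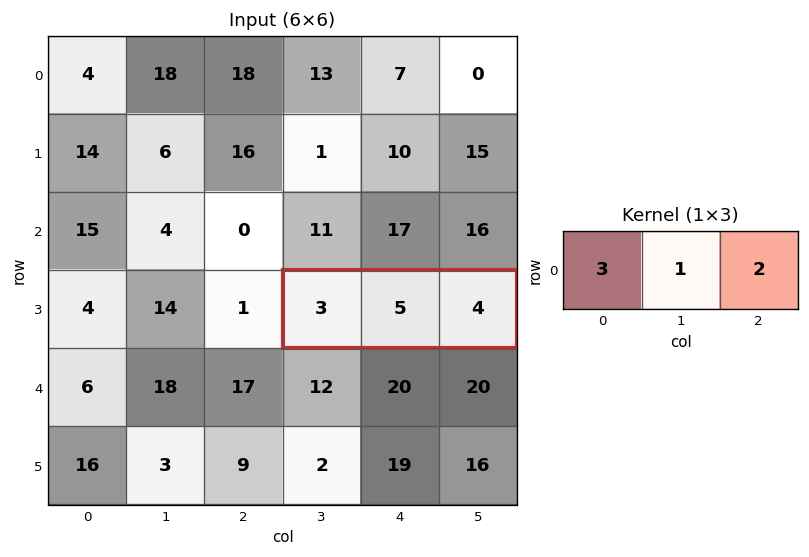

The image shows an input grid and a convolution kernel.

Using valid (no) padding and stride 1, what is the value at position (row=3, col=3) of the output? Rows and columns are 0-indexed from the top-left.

The receptive field on the input at this output position is [3 5 4]. Elementwise product with the kernel and sum: 3·3 + 5·1 + 4·2.

22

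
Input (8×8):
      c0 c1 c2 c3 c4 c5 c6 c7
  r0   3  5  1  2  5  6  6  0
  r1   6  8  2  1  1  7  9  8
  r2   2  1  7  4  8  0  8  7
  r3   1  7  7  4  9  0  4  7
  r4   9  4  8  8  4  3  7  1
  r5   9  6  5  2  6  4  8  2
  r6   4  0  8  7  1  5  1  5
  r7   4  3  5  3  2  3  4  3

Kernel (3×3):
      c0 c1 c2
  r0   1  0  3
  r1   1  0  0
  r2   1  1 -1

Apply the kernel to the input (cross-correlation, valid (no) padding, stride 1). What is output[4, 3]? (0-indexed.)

The receptive field on the input at this output position is [8 4 3 / 2 6 4 / 7 1 5]. Elementwise product with the kernel and sum: 8·1 + 3·3 + 2·1 + 7·1 + 1·1 + 5·-1.

22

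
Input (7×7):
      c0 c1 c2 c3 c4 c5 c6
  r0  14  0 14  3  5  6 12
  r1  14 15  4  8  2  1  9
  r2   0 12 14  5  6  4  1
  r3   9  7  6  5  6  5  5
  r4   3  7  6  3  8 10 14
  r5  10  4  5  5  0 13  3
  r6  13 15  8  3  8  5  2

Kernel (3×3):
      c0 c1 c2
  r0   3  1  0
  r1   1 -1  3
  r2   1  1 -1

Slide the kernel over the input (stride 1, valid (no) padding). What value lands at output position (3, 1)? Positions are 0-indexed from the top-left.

The receptive field on the input at this output position is [7 6 5 / 7 6 3 / 4 5 5]. Elementwise product with the kernel and sum: 7·3 + 6·1 + 7·1 + 6·-1 + 3·3 + 4·1 + 5·1 + 5·-1.

41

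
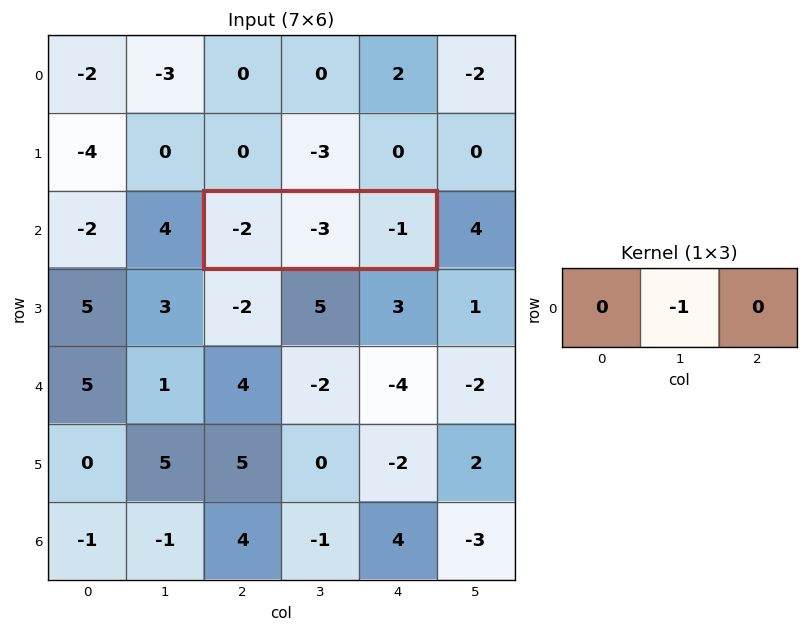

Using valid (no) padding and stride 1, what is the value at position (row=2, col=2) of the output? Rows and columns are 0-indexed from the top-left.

3

The receptive field on the input at this output position is [-2 -3 -1]. Elementwise product with the kernel and sum: -3·-1.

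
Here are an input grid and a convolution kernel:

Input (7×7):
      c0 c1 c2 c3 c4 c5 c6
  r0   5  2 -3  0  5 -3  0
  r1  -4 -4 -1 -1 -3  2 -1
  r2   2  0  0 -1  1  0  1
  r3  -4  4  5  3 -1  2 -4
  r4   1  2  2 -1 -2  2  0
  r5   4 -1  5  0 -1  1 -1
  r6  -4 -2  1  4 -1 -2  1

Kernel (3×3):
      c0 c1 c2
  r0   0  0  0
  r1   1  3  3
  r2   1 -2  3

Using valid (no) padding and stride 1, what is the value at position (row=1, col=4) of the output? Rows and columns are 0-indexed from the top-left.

-13

The receptive field on the input at this output position is [-3 2 -1 / 1 0 1 / -1 2 -4]. Elementwise product with the kernel and sum: 1·1 + 0·3 + 1·3 + -1·1 + 2·-2 + -4·3.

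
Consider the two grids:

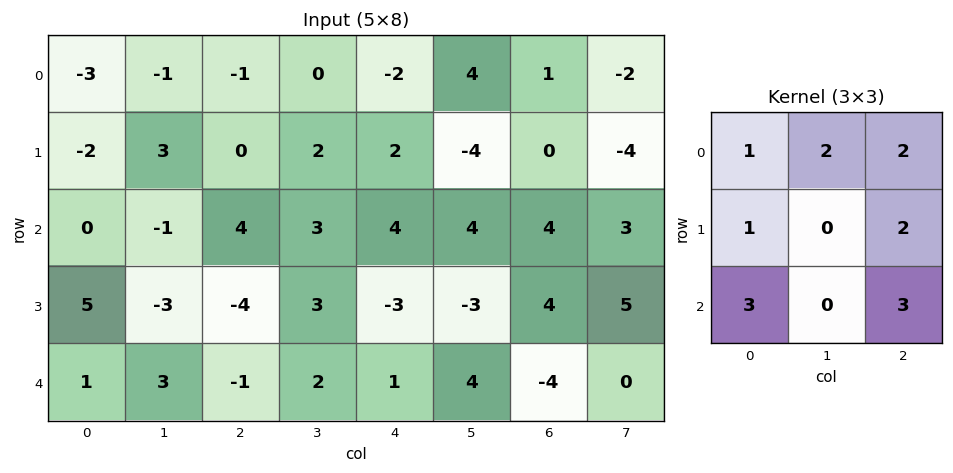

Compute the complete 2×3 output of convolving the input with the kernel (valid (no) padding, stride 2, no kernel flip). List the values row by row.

Output[0,0]: The receptive field on the input at this output position is [-3 -1 -1 / -2 3 0 / 0 -1 4]. Elementwise product with the kernel and sum: -3·1 + -1·2 + -1·2 + -2·1 + 0·2 + 0·3 + 4·3.

3 23 34
3 8 16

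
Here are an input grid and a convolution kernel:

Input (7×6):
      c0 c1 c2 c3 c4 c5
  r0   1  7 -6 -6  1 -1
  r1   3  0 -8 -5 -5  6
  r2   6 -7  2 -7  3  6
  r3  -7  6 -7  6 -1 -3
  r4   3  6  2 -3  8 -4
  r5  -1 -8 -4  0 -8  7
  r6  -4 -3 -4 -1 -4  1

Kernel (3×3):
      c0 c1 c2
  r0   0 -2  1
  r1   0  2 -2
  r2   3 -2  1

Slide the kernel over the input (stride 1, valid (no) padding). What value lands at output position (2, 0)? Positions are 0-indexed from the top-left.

The receptive field on the input at this output position is [6 -7 2 / -7 6 -7 / 3 6 2]. Elementwise product with the kernel and sum: -7·-2 + 2·1 + 6·2 + -7·-2 + 3·3 + 6·-2 + 2·1.

41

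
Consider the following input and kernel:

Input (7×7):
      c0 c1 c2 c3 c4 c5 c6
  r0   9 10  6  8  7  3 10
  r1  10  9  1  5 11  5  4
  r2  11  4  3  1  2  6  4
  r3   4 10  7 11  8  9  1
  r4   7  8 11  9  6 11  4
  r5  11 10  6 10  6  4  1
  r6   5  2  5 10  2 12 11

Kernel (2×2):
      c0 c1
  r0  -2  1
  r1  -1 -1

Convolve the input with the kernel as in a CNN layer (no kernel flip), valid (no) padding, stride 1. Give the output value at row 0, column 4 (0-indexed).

-27

The receptive field on the input at this output position is [7 3 / 11 5]. Elementwise product with the kernel and sum: 7·-2 + 3·1 + 11·-1 + 5·-1.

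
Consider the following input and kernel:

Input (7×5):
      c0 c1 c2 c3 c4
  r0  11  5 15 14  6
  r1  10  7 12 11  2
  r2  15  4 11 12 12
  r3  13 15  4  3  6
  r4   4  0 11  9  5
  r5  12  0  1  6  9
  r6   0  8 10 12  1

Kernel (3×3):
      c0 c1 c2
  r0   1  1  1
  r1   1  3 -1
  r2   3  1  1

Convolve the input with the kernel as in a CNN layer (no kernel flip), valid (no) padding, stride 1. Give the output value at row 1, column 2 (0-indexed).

81

The receptive field on the input at this output position is [12 11 2 / 11 12 12 / 4 3 6]. Elementwise product with the kernel and sum: 12·1 + 11·1 + 2·1 + 11·1 + 12·3 + 12·-1 + 4·3 + 3·1 + 6·1.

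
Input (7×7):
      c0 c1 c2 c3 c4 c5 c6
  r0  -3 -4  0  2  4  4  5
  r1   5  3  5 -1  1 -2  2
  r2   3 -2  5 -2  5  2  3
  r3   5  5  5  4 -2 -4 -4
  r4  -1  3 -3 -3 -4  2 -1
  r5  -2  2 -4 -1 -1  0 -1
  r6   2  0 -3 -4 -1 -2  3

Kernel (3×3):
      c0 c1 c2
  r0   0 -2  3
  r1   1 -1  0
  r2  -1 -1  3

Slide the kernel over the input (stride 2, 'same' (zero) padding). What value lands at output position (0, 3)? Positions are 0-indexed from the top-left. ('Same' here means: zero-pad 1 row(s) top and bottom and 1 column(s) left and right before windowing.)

-1

The receptive field on the zero-padded input at this output position is [0 0 0 / 4 5 0 / -2 2 0]. Elementwise product with the kernel and sum: 0·-2 + 0·3 + 4·1 + 5·-1 + -2·-1 + 2·-1 + 0·3.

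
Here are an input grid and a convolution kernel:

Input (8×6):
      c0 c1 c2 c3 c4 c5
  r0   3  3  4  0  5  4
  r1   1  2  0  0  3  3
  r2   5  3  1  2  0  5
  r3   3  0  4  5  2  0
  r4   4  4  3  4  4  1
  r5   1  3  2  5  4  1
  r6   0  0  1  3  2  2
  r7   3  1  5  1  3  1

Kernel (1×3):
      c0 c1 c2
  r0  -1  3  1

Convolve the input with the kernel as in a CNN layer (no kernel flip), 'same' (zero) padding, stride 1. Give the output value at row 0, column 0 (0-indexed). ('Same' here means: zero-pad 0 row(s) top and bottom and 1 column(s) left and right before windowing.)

12

The receptive field on the zero-padded input at this output position is [0 3 3]. Elementwise product with the kernel and sum: 0·-1 + 3·3 + 3·1.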